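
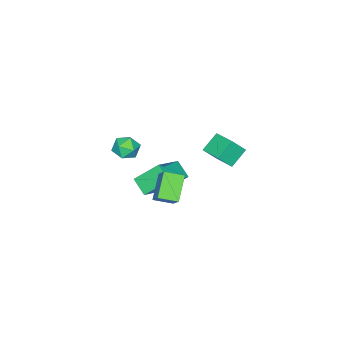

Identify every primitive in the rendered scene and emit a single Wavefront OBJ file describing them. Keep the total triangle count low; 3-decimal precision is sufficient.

v -0.521 1.267 -3.103
v -0.857 0.286 -2.423
v 1.399 1.325 -2.072
v 1.063 0.344 -1.392
v 0.237 0.076 -4.448
v -0.099 -0.905 -3.768
v 2.157 0.134 -3.417
v 1.821 -0.847 -2.737
v -4.175 1.628 -2.271
v -3.498 1.126 -1.294
v -3.619 3.094 -1.903
v -2.943 2.592 -0.926
v -3.077 1.428 -3.134
v -2.401 0.926 -2.157
v -2.522 2.894 -2.766
v -1.845 2.392 -1.789
v 1.407 -0.639 0.121
v 2.26 -0.479 0.289
v 1.74 -1.961 -0.309
v 2.593 -1.801 -0.141
v 2.016 -1.867 0.525
v 1.811 -1.05 0.791
v 2.189 -1.39 -0.811
v 1.984 -0.573 -0.545
v 2.743 -0.943 -0.287
v 2.636 -1.238 0.538
v 1.364 -1.202 -0.558
v 1.257 -1.497 0.267
v 3.322 2.025 0.254
v 4.026 2.902 1.392
v 2.679 2.94 -0.053
v 3.383 3.817 1.086
v 4.537 2.503 -0.866
v 5.241 3.38 0.273
v 3.894 3.418 -1.172
v 4.598 4.295 -0.034
f 2 4 1
f 5 2 1
f 1 4 3
f 3 5 1
f 2 8 4
f 6 2 5
f 6 8 2
f 4 8 3
f 7 5 3
f 3 8 7
f 7 6 5
f 8 6 7
f 10 12 9
f 13 10 9
f 9 12 11
f 11 13 9
f 10 16 12
f 14 10 13
f 14 16 10
f 12 16 11
f 15 13 11
f 11 16 15
f 15 14 13
f 16 14 15
f 17 28 22
f 17 22 18
f 17 18 24
f 17 24 27
f 17 27 28
f 18 22 26
f 22 28 21
f 28 27 19
f 27 24 23
f 24 18 25
f 20 26 21
f 20 21 19
f 20 19 23
f 20 23 25
f 20 25 26
f 21 26 22
f 19 21 28
f 23 19 27
f 25 23 24
f 26 25 18
f 30 32 29
f 33 30 29
f 29 32 31
f 31 33 29
f 30 36 32
f 34 30 33
f 34 36 30
f 32 36 31
f 35 33 31
f 31 36 35
f 35 34 33
f 36 34 35



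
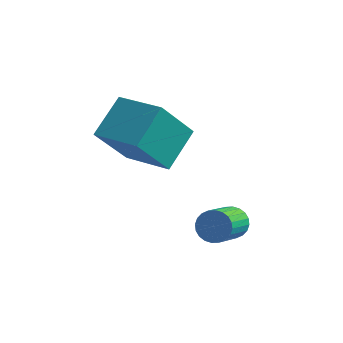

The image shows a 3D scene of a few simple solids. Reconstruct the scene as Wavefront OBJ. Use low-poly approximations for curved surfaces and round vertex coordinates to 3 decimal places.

v 2.978 2.782 -0.06
v 3.508 2.961 0.207
v 3.532 1.577 1.087
v 3.002 1.398 0.82
v 3.345 3.055 0.359
v 3.369 1.671 1.239
v 3.125 3.107 0.447
v 3.15 1.723 1.327
v 2.884 3.11 0.458
v 2.908 1.726 1.338
v 2.656 3.062 0.39
v 2.681 1.679 1.27
v 2.478 2.972 0.253
v 2.503 1.589 1.134
v 2.376 2.853 0.069
v 2.4 1.47 0.95
v 2.365 2.724 -0.134
v 2.39 1.34 0.746
v 2.448 2.603 -0.327
v 2.472 1.219 0.553
v 2.611 2.509 -0.479
v 2.635 1.125 0.401
v 2.83 2.457 -0.567
v 2.855 1.073 0.313
v 3.072 2.454 -0.578
v 3.096 1.07 0.302
v 3.299 2.501 -0.51
v 3.324 1.118 0.37
v 3.477 2.591 -0.374
v 3.502 1.208 0.507
v 3.58 2.71 -0.19
v 3.604 1.327 0.691
v 3.59 2.84 0.014
v 3.615 1.456 0.894
v -1.123 3.475 1.238
v -1.765 2.452 2.894
v -0.937 4.905 2.194
v -1.579 3.882 3.85
v 0.679 2.978 1.63
v 0.037 1.955 3.286
v 0.865 4.408 2.586
v 0.223 3.385 4.242
f 2 1 5
f 2 5 3
f 3 5 6
f 3 6 4
f 5 1 7
f 5 7 6
f 6 7 8
f 6 8 4
f 7 1 9
f 7 9 8
f 8 9 10
f 8 10 4
f 9 1 11
f 9 11 10
f 10 11 12
f 10 12 4
f 11 1 13
f 11 13 12
f 12 13 14
f 12 14 4
f 13 1 15
f 13 15 14
f 14 15 16
f 14 16 4
f 15 1 17
f 15 17 16
f 16 17 18
f 16 18 4
f 17 1 19
f 17 19 18
f 18 19 20
f 18 20 4
f 19 1 21
f 19 21 20
f 20 21 22
f 20 22 4
f 21 1 23
f 21 23 22
f 22 23 24
f 22 24 4
f 23 1 25
f 23 25 24
f 24 25 26
f 24 26 4
f 25 1 27
f 25 27 26
f 26 27 28
f 26 28 4
f 27 1 29
f 27 29 28
f 28 29 30
f 28 30 4
f 29 1 31
f 29 31 30
f 30 31 32
f 30 32 4
f 31 1 33
f 31 33 32
f 32 33 34
f 32 34 4
f 33 1 2
f 33 2 34
f 34 2 3
f 34 3 4
f 36 38 35
f 39 36 35
f 35 38 37
f 37 39 35
f 36 42 38
f 40 36 39
f 40 42 36
f 38 42 37
f 41 39 37
f 37 42 41
f 41 40 39
f 42 40 41



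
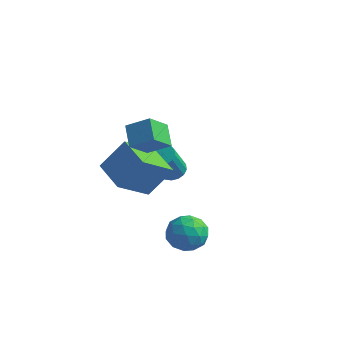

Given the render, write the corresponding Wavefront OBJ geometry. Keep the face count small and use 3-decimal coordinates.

v -0.392 -0.079 -2.757
v 0.278 -0.461 -3.44
v -0.518 -1.579 -2.04
v 0.152 -1.961 -2.723
v 0.471 -1.292 -2.007
v 0.549 -0.365 -2.45
v -0.789 -1.675 -3.03
v -0.711 -0.748 -3.473
v 0.033 -1.448 -3.608
v 0.812 -1.211 -2.976
v -1.052 -0.829 -2.504
v -0.273 -0.592 -1.872
v -0.046 -0.138 -3.161
v -0.194 -1.902 -2.319
v -0.007 -1.508 -1.898
v 0.387 -1.733 -2.299
v 0.113 -0.082 -2.579
v 0.507 -0.306 -2.981
v 0.62 -0.795 -2.139
v -0.747 -1.734 -2.499
v -0.353 -1.958 -2.901
v -0.627 -0.307 -3.181
v -0.233 -0.532 -3.582
v -0.86 -1.245 -3.341
v 0.204 -0.943 -3.662
v 0.13 -1.825 -3.24
v -0.423 -1.656 -3.421
v -0.377 -1.111 -3.681
v 0.662 -0.804 -3.29
v 0.588 -1.685 -2.869
v 0.775 -1.292 -2.448
v 0.821 -0.747 -2.708
v 0.518 -1.384 -3.389
v -0.828 -0.355 -2.611
v -0.902 -1.236 -2.19
v -1.061 -1.293 -2.772
v -1.015 -0.748 -3.032
v -0.37 -0.215 -2.24
v -0.444 -1.097 -1.818
v 0.137 -0.929 -1.799
v 0.183 -0.384 -2.059
v -0.758 -0.656 -2.091
v -3.157 -0.203 2.277
v -3.242 -1.354 3.187
v -2.132 0.214 2.9
v -2.217 -0.937 3.81
v -2.423 -0.863 1.51
v -2.508 -2.014 2.42
v -1.398 -0.446 2.133
v -1.483 -1.597 3.043
v -4.037 -0.043 -0.855
v -4.463 -1.691 0.323
v -3.277 0.798 0.594
v -3.702 -0.85 1.773
v -2.458 -0.75 -1.273
v -2.883 -2.398 -0.094
v -1.697 0.091 0.177
v -2.123 -1.557 1.355
v -3.987 3.001 -2.054
v -3.287 2.986 -2.171
v -3.033 1.763 -0.482
v -3.733 1.779 -0.366
v -3.33 3.256 -1.969
v -3.076 2.033 -0.281
v -3.523 3.467 -1.786
v -3.269 2.245 -0.098
v -3.823 3.572 -1.665
v -3.569 2.35 0.023
v -4.16 3.546 -1.633
v -3.906 2.324 0.055
v -4.458 3.396 -1.698
v -4.204 2.173 -0.009
v -4.648 3.154 -1.844
v -4.393 1.932 -0.155
v -4.686 2.878 -2.038
v -4.432 1.656 -0.35
v -4.564 2.63 -2.236
v -4.31 1.408 -0.548
v -4.311 2.467 -2.392
v -4.056 1.245 -0.704
v -3.982 2.427 -2.471
v -3.728 1.204 -0.783
v -3.655 2.518 -2.454
v -3.401 1.295 -0.766
v -3.404 2.72 -2.346
v -3.15 1.497 -0.658
f 1 38 17
f 38 12 41
f 17 41 6
f 38 41 17
f 1 17 13
f 17 6 18
f 13 18 2
f 17 18 13
f 1 13 22
f 13 2 23
f 22 23 8
f 13 23 22
f 1 22 34
f 22 8 37
f 34 37 11
f 22 37 34
f 1 34 38
f 34 11 42
f 38 42 12
f 34 42 38
f 2 18 29
f 18 6 32
f 29 32 10
f 18 32 29
f 6 41 19
f 41 12 40
f 19 40 5
f 41 40 19
f 12 42 39
f 42 11 35
f 39 35 3
f 42 35 39
f 11 37 36
f 37 8 24
f 36 24 7
f 37 24 36
f 8 23 28
f 23 2 25
f 28 25 9
f 23 25 28
f 4 30 16
f 30 10 31
f 16 31 5
f 30 31 16
f 4 16 14
f 16 5 15
f 14 15 3
f 16 15 14
f 4 14 21
f 14 3 20
f 21 20 7
f 14 20 21
f 4 21 26
f 21 7 27
f 26 27 9
f 21 27 26
f 4 26 30
f 26 9 33
f 30 33 10
f 26 33 30
f 5 31 19
f 31 10 32
f 19 32 6
f 31 32 19
f 3 15 39
f 15 5 40
f 39 40 12
f 15 40 39
f 7 20 36
f 20 3 35
f 36 35 11
f 20 35 36
f 9 27 28
f 27 7 24
f 28 24 8
f 27 24 28
f 10 33 29
f 33 9 25
f 29 25 2
f 33 25 29
f 44 46 43
f 47 44 43
f 43 46 45
f 45 47 43
f 44 50 46
f 48 44 47
f 48 50 44
f 46 50 45
f 49 47 45
f 45 50 49
f 49 48 47
f 50 48 49
f 52 54 51
f 55 52 51
f 51 54 53
f 53 55 51
f 52 58 54
f 56 52 55
f 56 58 52
f 54 58 53
f 57 55 53
f 53 58 57
f 57 56 55
f 58 56 57
f 60 59 63
f 60 63 61
f 61 63 64
f 61 64 62
f 63 59 65
f 63 65 64
f 64 65 66
f 64 66 62
f 65 59 67
f 65 67 66
f 66 67 68
f 66 68 62
f 67 59 69
f 67 69 68
f 68 69 70
f 68 70 62
f 69 59 71
f 69 71 70
f 70 71 72
f 70 72 62
f 71 59 73
f 71 73 72
f 72 73 74
f 72 74 62
f 73 59 75
f 73 75 74
f 74 75 76
f 74 76 62
f 75 59 77
f 75 77 76
f 76 77 78
f 76 78 62
f 77 59 79
f 77 79 78
f 78 79 80
f 78 80 62
f 79 59 81
f 79 81 80
f 80 81 82
f 80 82 62
f 81 59 83
f 81 83 82
f 82 83 84
f 82 84 62
f 83 59 85
f 83 85 84
f 84 85 86
f 84 86 62
f 85 59 60
f 85 60 86
f 86 60 61
f 86 61 62



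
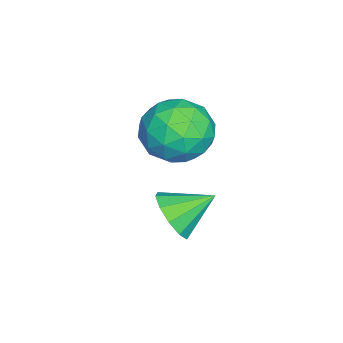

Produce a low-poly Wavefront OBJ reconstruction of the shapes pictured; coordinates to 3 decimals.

v -0.101 -0.233 3.763
v 0.669 -0.328 4.578
v 0.911 -1.292 2.682
v 1.681 -1.387 3.497
v 0.674 -1.874 3.616
v 0.049 -1.219 4.284
v 1.531 -0.401 2.976
v 0.906 0.254 3.644
v 1.678 -0.431 4.091
v 1.149 -1.342 4.487
v 0.431 -0.278 2.773
v -0.098 -1.189 3.169
v 0.195 -0.188 4.265
v 1.385 -1.432 2.995
v 0.793 -1.719 3.065
v 1.246 -1.774 3.543
v -0.17 -0.712 4.093
v 0.283 -0.767 4.572
v 0.286 -1.676 4.006
v 1.297 -0.853 2.688
v 1.75 -0.908 3.167
v 0.334 0.154 3.717
v 0.787 0.099 4.195
v 1.294 0.056 3.254
v 1.241 -0.304 4.458
v 1.836 -0.926 3.822
v 1.748 -0.347 3.516
v 1.38 0.038 3.909
v 0.93 -0.839 4.69
v 1.525 -1.461 4.055
v 0.933 -1.748 4.125
v 0.565 -1.363 4.518
v 1.523 -0.9 4.404
v 0.055 -0.159 3.205
v 0.65 -0.781 2.57
v 1.015 -0.257 2.742
v 0.647 0.128 3.135
v -0.256 -0.694 3.438
v 0.339 -1.316 2.802
v 0.2 -1.658 3.351
v -0.168 -1.273 3.744
v 0.057 -0.72 2.856
v 1.836 -0.695 0.889
v 2.299 -0.931 1.586
v 1.364 0.395 1.571
v 2.606 -0.609 1.284
v 2.619 -0.32 0.831
v 2.332 -0.174 0.4
v 1.856 -0.227 0.156
v 1.372 -0.459 0.191
v 1.065 -0.781 0.494
v 1.053 -1.07 0.947
v 1.339 -1.216 1.378
v 1.815 -1.163 1.622
f 1 38 17
f 38 12 41
f 17 41 6
f 38 41 17
f 1 17 13
f 17 6 18
f 13 18 2
f 17 18 13
f 1 13 22
f 13 2 23
f 22 23 8
f 13 23 22
f 1 22 34
f 22 8 37
f 34 37 11
f 22 37 34
f 1 34 38
f 34 11 42
f 38 42 12
f 34 42 38
f 2 18 29
f 18 6 32
f 29 32 10
f 18 32 29
f 6 41 19
f 41 12 40
f 19 40 5
f 41 40 19
f 12 42 39
f 42 11 35
f 39 35 3
f 42 35 39
f 11 37 36
f 37 8 24
f 36 24 7
f 37 24 36
f 8 23 28
f 23 2 25
f 28 25 9
f 23 25 28
f 4 30 16
f 30 10 31
f 16 31 5
f 30 31 16
f 4 16 14
f 16 5 15
f 14 15 3
f 16 15 14
f 4 14 21
f 14 3 20
f 21 20 7
f 14 20 21
f 4 21 26
f 21 7 27
f 26 27 9
f 21 27 26
f 4 26 30
f 26 9 33
f 30 33 10
f 26 33 30
f 5 31 19
f 31 10 32
f 19 32 6
f 31 32 19
f 3 15 39
f 15 5 40
f 39 40 12
f 15 40 39
f 7 20 36
f 20 3 35
f 36 35 11
f 20 35 36
f 9 27 28
f 27 7 24
f 28 24 8
f 27 24 28
f 10 33 29
f 33 9 25
f 29 25 2
f 33 25 29
f 44 43 46
f 44 46 45
f 46 43 47
f 46 47 45
f 47 43 48
f 47 48 45
f 48 43 49
f 48 49 45
f 49 43 50
f 49 50 45
f 50 43 51
f 50 51 45
f 51 43 52
f 51 52 45
f 52 43 53
f 52 53 45
f 53 43 54
f 53 54 45
f 54 43 44
f 54 44 45



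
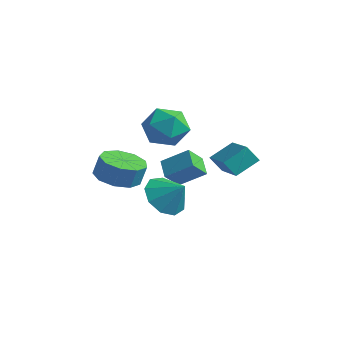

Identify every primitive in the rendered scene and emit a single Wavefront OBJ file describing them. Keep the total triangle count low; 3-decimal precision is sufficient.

v -2.839 3.962 -0.909
v -2.022 3.593 -1.571
v -3.918 2.647 -1.509
v -3.101 2.278 -2.171
v -3.012 2.173 -1.065
v -2.345 2.986 -0.694
v -3.595 3.254 -2.386
v -2.928 4.067 -2.015
v -2.489 3.155 -2.484
v -2.129 2.488 -1.667
v -3.811 3.752 -1.413
v -3.451 3.085 -0.596
v -3.368 0.577 -3.65
v -2.471 1.007 -3.919
v -2.276 1.213 -2.939
v -3.172 0.783 -2.67
v -2.981 1.493 -3.919
v -2.786 1.699 -2.939
v -3.672 1.551 -3.793
v -3.477 1.756 -2.814
v -4.22 1.153 -3.601
v -4.025 1.358 -2.621
v -4.37 0.486 -3.431
v -4.175 0.691 -2.451
v -4.05 -0.139 -3.364
v -3.855 0.067 -2.384
v -3.412 -0.428 -3.43
v -3.216 -0.223 -2.451
v -2.752 -0.247 -3.6
v -2.557 -0.042 -2.62
v -2.381 0.32 -3.793
v -2.185 0.525 -2.813
v -0.002 2.459 -2.048
v 0.36 3.451 -1.437
v 0.451 2.715 -2.733
v 0.813 3.707 -2.122
v 1.567 1.473 -1.378
v 1.929 2.465 -0.767
v 2.02 1.729 -2.063
v 2.382 2.721 -1.452
v -0.243 0.079 -3.383
v 0.472 -0.158 -4.101
v 0.663 0.241 -2.537
v 0.348 0.542 -4.103
v -0.053 1.026 -3.768
v -0.542 1.066 -3.253
v -0.891 0.644 -2.799
v -0.937 -0.042 -2.618
v -0.658 -0.672 -2.795
v -0.184 -0.951 -3.248
v 0.262 -0.748 -3.763
v -2.027 2.876 -4.563
v -2.111 2.098 -3.776
v -2.735 3.404 -4.116
v -2.819 2.626 -3.329
v -1.061 3.534 -3.811
v -1.145 2.756 -3.024
v -1.769 4.062 -3.364
v -1.853 3.284 -2.577
f 1 12 6
f 1 6 2
f 1 2 8
f 1 8 11
f 1 11 12
f 2 6 10
f 6 12 5
f 12 11 3
f 11 8 7
f 8 2 9
f 4 10 5
f 4 5 3
f 4 3 7
f 4 7 9
f 4 9 10
f 5 10 6
f 3 5 12
f 7 3 11
f 9 7 8
f 10 9 2
f 14 13 17
f 14 17 15
f 15 17 18
f 15 18 16
f 17 13 19
f 17 19 18
f 18 19 20
f 18 20 16
f 19 13 21
f 19 21 20
f 20 21 22
f 20 22 16
f 21 13 23
f 21 23 22
f 22 23 24
f 22 24 16
f 23 13 25
f 23 25 24
f 24 25 26
f 24 26 16
f 25 13 27
f 25 27 26
f 26 27 28
f 26 28 16
f 27 13 29
f 27 29 28
f 28 29 30
f 28 30 16
f 29 13 31
f 29 31 30
f 30 31 32
f 30 32 16
f 31 13 14
f 31 14 32
f 32 14 15
f 32 15 16
f 34 36 33
f 37 34 33
f 33 36 35
f 35 37 33
f 34 40 36
f 38 34 37
f 38 40 34
f 36 40 35
f 39 37 35
f 35 40 39
f 39 38 37
f 40 38 39
f 42 41 44
f 42 44 43
f 44 41 45
f 44 45 43
f 45 41 46
f 45 46 43
f 46 41 47
f 46 47 43
f 47 41 48
f 47 48 43
f 48 41 49
f 48 49 43
f 49 41 50
f 49 50 43
f 50 41 51
f 50 51 43
f 51 41 42
f 51 42 43
f 53 55 52
f 56 53 52
f 52 55 54
f 54 56 52
f 53 59 55
f 57 53 56
f 57 59 53
f 55 59 54
f 58 56 54
f 54 59 58
f 58 57 56
f 59 57 58



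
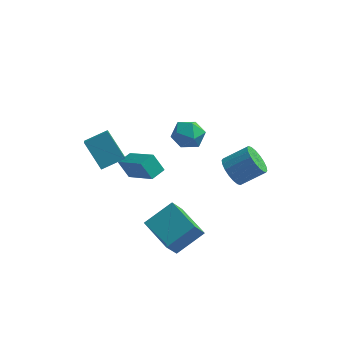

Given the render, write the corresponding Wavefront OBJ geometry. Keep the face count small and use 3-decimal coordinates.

v -1.045 1.346 2.539
v -0.191 1.204 2.361
v -1.069 0.176 3.359
v -0.215 0.034 3.181
v -0.453 0.722 3.681
v -0.439 1.445 3.174
v -0.821 -0.065 2.546
v -0.807 0.658 2.039
v -0.053 0.332 2.365
v 0.174 0.818 3.066
v -1.434 0.562 2.654
v -1.207 1.048 3.355
v 1.151 2.467 -1.249
v 1.573 2.692 -1.964
v 2.731 3.118 -1.146
v 2.309 2.893 -0.431
v 1.388 3.013 -1.869
v 2.546 3.44 -1.051
v 1.156 3.226 -1.652
v 2.314 3.653 -0.834
v 0.923 3.289 -1.355
v 2.081 3.716 -0.537
v 0.735 3.189 -1.037
v 1.893 3.615 -0.219
v 0.63 2.946 -0.761
v 1.787 3.372 0.057
v 0.628 2.608 -0.581
v 1.785 3.034 0.236
v 0.729 2.242 -0.534
v 1.887 2.668 0.284
v 0.914 1.92 -0.629
v 2.072 2.347 0.189
v 1.146 1.707 -0.846
v 2.304 2.134 -0.028
v 1.379 1.644 -1.143
v 2.537 2.071 -0.325
v 1.567 1.745 -1.461
v 2.725 2.171 -0.643
v 1.673 1.988 -1.737
v 2.83 2.414 -0.919
v 1.675 2.326 -1.916
v 2.832 2.752 -1.099
v -5.011 -1.562 3.549
v -4.77 -2.47 4.262
v -4.053 -0.965 3.984
v -3.811 -1.874 4.697
v -4.069 -2.226 2.383
v -3.827 -3.135 3.096
v -3.11 -1.63 2.818
v -2.869 -2.538 3.531
v -3.63 1.212 -1.431
v -4.202 1.386 -0.544
v -3.196 1.917 -1.29
v -3.768 2.091 -0.403
v -2.232 0.129 -0.317
v -2.804 0.303 0.57
v -1.798 0.834 -0.176
v -2.37 1.008 0.711
v -0.472 -2.628 -3.066
v -0.787 -3.424 -1.847
v -1.786 -1.445 -2.633
v -2.101 -2.242 -1.414
v 0.661 -1.698 -2.166
v 0.346 -2.495 -0.947
v -0.653 -0.516 -1.733
v -0.968 -1.312 -0.514
f 1 12 6
f 1 6 2
f 1 2 8
f 1 8 11
f 1 11 12
f 2 6 10
f 6 12 5
f 12 11 3
f 11 8 7
f 8 2 9
f 4 10 5
f 4 5 3
f 4 3 7
f 4 7 9
f 4 9 10
f 5 10 6
f 3 5 12
f 7 3 11
f 9 7 8
f 10 9 2
f 14 13 17
f 14 17 15
f 15 17 18
f 15 18 16
f 17 13 19
f 17 19 18
f 18 19 20
f 18 20 16
f 19 13 21
f 19 21 20
f 20 21 22
f 20 22 16
f 21 13 23
f 21 23 22
f 22 23 24
f 22 24 16
f 23 13 25
f 23 25 24
f 24 25 26
f 24 26 16
f 25 13 27
f 25 27 26
f 26 27 28
f 26 28 16
f 27 13 29
f 27 29 28
f 28 29 30
f 28 30 16
f 29 13 31
f 29 31 30
f 30 31 32
f 30 32 16
f 31 13 33
f 31 33 32
f 32 33 34
f 32 34 16
f 33 13 35
f 33 35 34
f 34 35 36
f 34 36 16
f 35 13 37
f 35 37 36
f 36 37 38
f 36 38 16
f 37 13 39
f 37 39 38
f 38 39 40
f 38 40 16
f 39 13 41
f 39 41 40
f 40 41 42
f 40 42 16
f 41 13 14
f 41 14 42
f 42 14 15
f 42 15 16
f 44 46 43
f 47 44 43
f 43 46 45
f 45 47 43
f 44 50 46
f 48 44 47
f 48 50 44
f 46 50 45
f 49 47 45
f 45 50 49
f 49 48 47
f 50 48 49
f 52 54 51
f 55 52 51
f 51 54 53
f 53 55 51
f 52 58 54
f 56 52 55
f 56 58 52
f 54 58 53
f 57 55 53
f 53 58 57
f 57 56 55
f 58 56 57
f 60 62 59
f 63 60 59
f 59 62 61
f 61 63 59
f 60 66 62
f 64 60 63
f 64 66 60
f 62 66 61
f 65 63 61
f 61 66 65
f 65 64 63
f 66 64 65



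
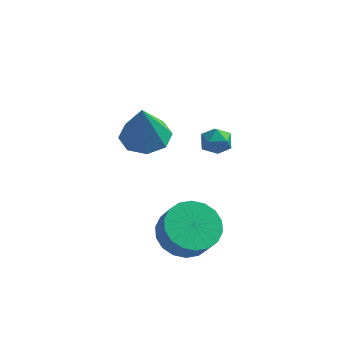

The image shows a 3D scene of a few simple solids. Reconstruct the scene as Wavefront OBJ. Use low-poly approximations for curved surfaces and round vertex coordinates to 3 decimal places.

v 2.165 3.079 0.223
v 2.507 3.619 0.176
v 2.913 2.561 -0.276
v 3.255 3.101 -0.323
v 3.17 2.824 0.249
v 2.708 3.144 0.558
v 2.712 3.036 -0.658
v 2.25 3.356 -0.349
v 2.846 3.592 -0.368
v 3.129 3.461 0.192
v 2.291 2.719 -0.292
v 2.574 2.588 0.268
v 0.687 1.23 1.231
v 1.563 1.535 1.296
v 0.733 0.73 2.969
v 1.087 2.04 1.454
v 0.376 2.07 1.481
v -0.152 1.609 1.362
v -0.189 0.925 1.166
v 0.288 0.421 1.008
v 0.998 0.39 0.981
v 1.527 0.852 1.1
v 2.56 -0.48 -2.17
v 3.22 -1.026 -2.76
v 3.66 -1.446 -1.88
v 3 -0.9 -1.29
v 3.451 -0.631 -2.686
v 3.89 -1.051 -1.806
v 3.504 -0.206 -2.511
v 3.944 -0.626 -1.63
v 3.371 0.164 -2.267
v 3.81 -0.256 -1.387
v 3.077 0.407 -2.005
v 3.517 -0.013 -1.124
v 2.681 0.474 -1.775
v 3.12 0.054 -0.895
v 2.261 0.353 -1.624
v 2.7 -0.068 -0.743
v 1.9 0.066 -1.58
v 2.34 -0.354 -0.7
v 1.67 -0.329 -1.654
v 2.109 -0.749 -0.774
v 1.616 -0.754 -1.83
v 2.056 -1.174 -0.949
v 1.75 -1.124 -2.073
v 2.189 -1.544 -1.193
v 2.043 -1.367 -2.336
v 2.483 -1.787 -1.455
v 2.44 -1.434 -2.565
v 2.879 -1.854 -1.685
v 2.86 -1.312 -2.717
v 3.299 -1.733 -1.836
f 1 12 6
f 1 6 2
f 1 2 8
f 1 8 11
f 1 11 12
f 2 6 10
f 6 12 5
f 12 11 3
f 11 8 7
f 8 2 9
f 4 10 5
f 4 5 3
f 4 3 7
f 4 7 9
f 4 9 10
f 5 10 6
f 3 5 12
f 7 3 11
f 9 7 8
f 10 9 2
f 14 13 16
f 14 16 15
f 16 13 17
f 16 17 15
f 17 13 18
f 17 18 15
f 18 13 19
f 18 19 15
f 19 13 20
f 19 20 15
f 20 13 21
f 20 21 15
f 21 13 22
f 21 22 15
f 22 13 14
f 22 14 15
f 24 23 27
f 24 27 25
f 25 27 28
f 25 28 26
f 27 23 29
f 27 29 28
f 28 29 30
f 28 30 26
f 29 23 31
f 29 31 30
f 30 31 32
f 30 32 26
f 31 23 33
f 31 33 32
f 32 33 34
f 32 34 26
f 33 23 35
f 33 35 34
f 34 35 36
f 34 36 26
f 35 23 37
f 35 37 36
f 36 37 38
f 36 38 26
f 37 23 39
f 37 39 38
f 38 39 40
f 38 40 26
f 39 23 41
f 39 41 40
f 40 41 42
f 40 42 26
f 41 23 43
f 41 43 42
f 42 43 44
f 42 44 26
f 43 23 45
f 43 45 44
f 44 45 46
f 44 46 26
f 45 23 47
f 45 47 46
f 46 47 48
f 46 48 26
f 47 23 49
f 47 49 48
f 48 49 50
f 48 50 26
f 49 23 51
f 49 51 50
f 50 51 52
f 50 52 26
f 51 23 24
f 51 24 52
f 52 24 25
f 52 25 26



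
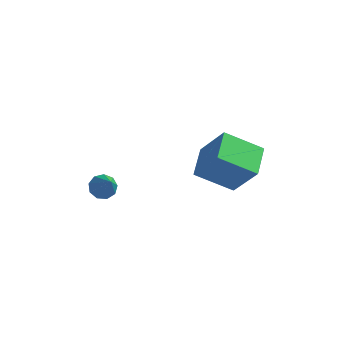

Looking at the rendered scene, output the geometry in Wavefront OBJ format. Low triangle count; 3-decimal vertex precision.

v -2.791 2.316 -1.707
v -2.281 2.286 -1.983
v -2.129 1.464 -0.393
v -2.298 2.615 -1.761
v -2.545 2.804 -1.515
v -2.907 2.764 -1.358
v -3.215 2.514 -1.365
v -3.325 2.171 -1.532
v -3.185 1.896 -1.78
v -2.861 1.817 -1.995
v -2.504 1.971 -2.075
v 0.617 3.215 -0.727
v 1.637 2.959 0.88
v 0.47 4.572 -0.418
v 1.49 4.317 1.189
v 2.13 3.583 -1.629
v 3.15 3.328 -0.022
v 1.983 4.941 -1.32
v 3.003 4.685 0.287
f 2 1 4
f 2 4 3
f 4 1 5
f 4 5 3
f 5 1 6
f 5 6 3
f 6 1 7
f 6 7 3
f 7 1 8
f 7 8 3
f 8 1 9
f 8 9 3
f 9 1 10
f 9 10 3
f 10 1 11
f 10 11 3
f 11 1 2
f 11 2 3
f 13 15 12
f 16 13 12
f 12 15 14
f 14 16 12
f 13 19 15
f 17 13 16
f 17 19 13
f 15 19 14
f 18 16 14
f 14 19 18
f 18 17 16
f 19 17 18



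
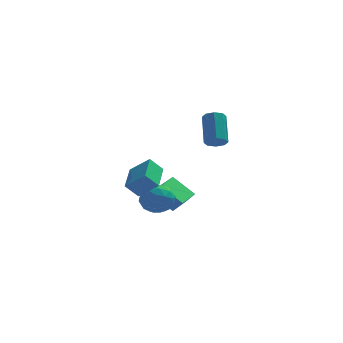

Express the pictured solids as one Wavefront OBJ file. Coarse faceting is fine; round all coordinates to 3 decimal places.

v -2.938 -0.14 -2.925
v -2.227 -0.388 -2.237
v -3.893 -1.372 -2.383
v -3.182 -1.62 -1.695
v -3.705 -0.75 -1.597
v -3.115 0.012 -1.932
v -3.005 -1.772 -2.688
v -2.415 -1.01 -3.023
v -2.269 -1.397 -2.09
v -2.702 -0.765 -1.416
v -3.418 -0.995 -3.204
v -3.851 -0.363 -2.53
v -2.499 -0.156 -2.628
v -3.621 -1.604 -1.992
v -3.929 -1.093 -1.934
v -3.511 -1.238 -1.53
v -3.02 0.079 -2.449
v -2.603 -0.067 -2.045
v -3.471 -0.279 -1.669
v -3.517 -1.693 -2.575
v -3.1 -1.839 -2.171
v -2.609 -0.522 -3.09
v -2.191 -0.667 -2.686
v -2.649 -1.481 -2.951
v -2.106 -0.894 -2.138
v -2.667 -1.619 -1.819
v -2.563 -1.708 -2.403
v -2.216 -1.26 -2.6
v -2.36 -0.523 -1.741
v -2.921 -1.247 -1.423
v -3.228 -0.736 -1.366
v -2.881 -0.288 -1.562
v -2.384 -1.116 -1.655
v -3.199 -0.513 -3.197
v -3.76 -1.237 -2.879
v -3.239 -1.472 -3.058
v -2.892 -1.024 -3.254
v -3.453 -0.141 -2.801
v -4.014 -0.866 -2.482
v -3.904 -0.5 -2.02
v -3.557 -0.052 -2.217
v -3.736 -0.644 -2.965
v -3.405 1.813 -3.092
v -2.897 1.648 -2.444
v -2.682 3.631 -3.198
v -2.173 3.467 -2.55
v -2.207 1.273 -4.17
v -1.698 1.109 -3.522
v -1.483 3.092 -4.276
v -0.975 2.927 -3.628
v -0.074 -2.51 2.368
v 0.369 -2.204 2.061
v 0.317 -0.823 3.366
v -0.126 -1.13 3.672
v -0.067 -2.084 1.917
v -0.119 -0.704 3.222
v -0.507 -2.214 2.037
v -0.559 -0.834 3.342
v -0.694 -2.518 2.351
v -0.746 -1.137 3.655
v -0.517 -2.817 2.674
v -0.569 -1.436 3.979
v -0.081 -2.936 2.818
v -0.133 -1.556 4.123
v 0.359 -2.806 2.698
v 0.307 -1.426 4.003
v 0.546 -2.503 2.385
v 0.494 -1.122 3.689
v -4.682 -4.719 0.241
v -3.675 -5.073 1.115
v -4.442 -2.977 0.669
v -3.435 -3.33 1.543
v -4.005 -4.63 -0.503
v -2.998 -4.983 0.371
v -3.765 -2.887 -0.075
v -2.758 -3.241 0.799
f 1 38 17
f 38 12 41
f 17 41 6
f 38 41 17
f 1 17 13
f 17 6 18
f 13 18 2
f 17 18 13
f 1 13 22
f 13 2 23
f 22 23 8
f 13 23 22
f 1 22 34
f 22 8 37
f 34 37 11
f 22 37 34
f 1 34 38
f 34 11 42
f 38 42 12
f 34 42 38
f 2 18 29
f 18 6 32
f 29 32 10
f 18 32 29
f 6 41 19
f 41 12 40
f 19 40 5
f 41 40 19
f 12 42 39
f 42 11 35
f 39 35 3
f 42 35 39
f 11 37 36
f 37 8 24
f 36 24 7
f 37 24 36
f 8 23 28
f 23 2 25
f 28 25 9
f 23 25 28
f 4 30 16
f 30 10 31
f 16 31 5
f 30 31 16
f 4 16 14
f 16 5 15
f 14 15 3
f 16 15 14
f 4 14 21
f 14 3 20
f 21 20 7
f 14 20 21
f 4 21 26
f 21 7 27
f 26 27 9
f 21 27 26
f 4 26 30
f 26 9 33
f 30 33 10
f 26 33 30
f 5 31 19
f 31 10 32
f 19 32 6
f 31 32 19
f 3 15 39
f 15 5 40
f 39 40 12
f 15 40 39
f 7 20 36
f 20 3 35
f 36 35 11
f 20 35 36
f 9 27 28
f 27 7 24
f 28 24 8
f 27 24 28
f 10 33 29
f 33 9 25
f 29 25 2
f 33 25 29
f 44 46 43
f 47 44 43
f 43 46 45
f 45 47 43
f 44 50 46
f 48 44 47
f 48 50 44
f 46 50 45
f 49 47 45
f 45 50 49
f 49 48 47
f 50 48 49
f 52 51 55
f 52 55 53
f 53 55 56
f 53 56 54
f 55 51 57
f 55 57 56
f 56 57 58
f 56 58 54
f 57 51 59
f 57 59 58
f 58 59 60
f 58 60 54
f 59 51 61
f 59 61 60
f 60 61 62
f 60 62 54
f 61 51 63
f 61 63 62
f 62 63 64
f 62 64 54
f 63 51 65
f 63 65 64
f 64 65 66
f 64 66 54
f 65 51 67
f 65 67 66
f 66 67 68
f 66 68 54
f 67 51 52
f 67 52 68
f 68 52 53
f 68 53 54
f 70 72 69
f 73 70 69
f 69 72 71
f 71 73 69
f 70 76 72
f 74 70 73
f 74 76 70
f 72 76 71
f 75 73 71
f 71 76 75
f 75 74 73
f 76 74 75



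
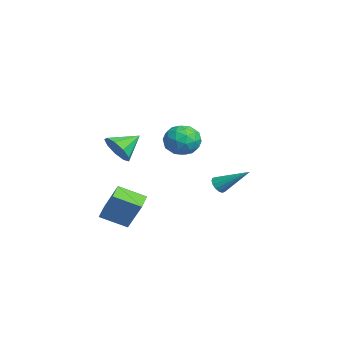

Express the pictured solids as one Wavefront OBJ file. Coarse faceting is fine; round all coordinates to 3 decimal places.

v 1.248 1.158 0.002
v 2.136 1.237 0.635
v 1.244 -0.597 0.225
v 2.132 -0.518 0.858
v 1.173 -0.131 1.212
v 1.175 0.954 1.074
v 2.205 -0.314 -0.214
v 2.207 0.771 -0.352
v 2.728 0.327 0.501
v 2.09 0.44 1.382
v 1.29 0.2 -0.522
v 0.652 0.313 0.359
v 1.692 1.352 0.299
v 1.688 -0.712 0.561
v 1.124 -0.484 0.769
v 1.646 -0.438 1.141
v 1.128 1.185 0.557
v 1.65 1.232 0.929
v 1.084 0.428 1.268
v 1.73 -0.592 -0.069
v 2.252 -0.545 0.303
v 1.734 1.078 -0.281
v 2.256 1.124 0.091
v 2.296 0.212 -0.408
v 2.562 0.863 0.592
v 2.56 -0.169 0.723
v 2.602 -0.049 0.093
v 2.604 0.589 0.012
v 2.187 0.929 1.11
v 2.185 -0.102 1.241
v 1.621 0.126 1.449
v 1.623 0.763 1.368
v 2.535 0.395 1.032
v 1.195 0.742 -0.381
v 1.193 -0.289 -0.25
v 1.757 -0.123 -0.508
v 1.759 0.514 -0.589
v 0.82 0.809 0.137
v 0.818 -0.223 0.268
v 0.776 0.051 0.848
v 0.778 0.689 0.767
v 0.845 0.245 -0.172
v -0.518 -2.836 -0.813
v 0.331 -2.322 -1.125
v -1.022 -1.524 -0.027
v -0.192 -2.239 -1.6
v -0.868 -2.435 -1.706
v -1.379 -2.819 -1.395
v -1.488 -3.21 -0.811
v -1.143 -3.426 -0.228
v -0.505 -3.366 0.082
v 0.127 -3.058 -0.027
v 0.457 -2.646 -0.504
v -1.959 3.02 -4.346
v -1.564 2.612 -4.123
v -1.041 4.58 -3.114
v -1.423 2.73 -4.379
v -1.425 2.927 -4.626
v -1.571 3.148 -4.798
v -1.82 3.335 -4.849
v -2.107 3.437 -4.765
v -2.354 3.428 -4.569
v -2.495 3.309 -4.313
v -2.493 3.112 -4.065
v -2.347 2.891 -3.893
v -2.098 2.704 -3.843
v -1.811 2.602 -3.927
v 3.268 -4.347 -4.237
v 2.272 -3.925 -3.91
v 3.655 -2.891 -4.935
v 2.659 -2.47 -4.609
v 4.101 -3.73 -2.491
v 3.105 -3.309 -2.165
v 4.488 -2.275 -3.19
v 3.492 -1.853 -2.863
f 1 38 17
f 38 12 41
f 17 41 6
f 38 41 17
f 1 17 13
f 17 6 18
f 13 18 2
f 17 18 13
f 1 13 22
f 13 2 23
f 22 23 8
f 13 23 22
f 1 22 34
f 22 8 37
f 34 37 11
f 22 37 34
f 1 34 38
f 34 11 42
f 38 42 12
f 34 42 38
f 2 18 29
f 18 6 32
f 29 32 10
f 18 32 29
f 6 41 19
f 41 12 40
f 19 40 5
f 41 40 19
f 12 42 39
f 42 11 35
f 39 35 3
f 42 35 39
f 11 37 36
f 37 8 24
f 36 24 7
f 37 24 36
f 8 23 28
f 23 2 25
f 28 25 9
f 23 25 28
f 4 30 16
f 30 10 31
f 16 31 5
f 30 31 16
f 4 16 14
f 16 5 15
f 14 15 3
f 16 15 14
f 4 14 21
f 14 3 20
f 21 20 7
f 14 20 21
f 4 21 26
f 21 7 27
f 26 27 9
f 21 27 26
f 4 26 30
f 26 9 33
f 30 33 10
f 26 33 30
f 5 31 19
f 31 10 32
f 19 32 6
f 31 32 19
f 3 15 39
f 15 5 40
f 39 40 12
f 15 40 39
f 7 20 36
f 20 3 35
f 36 35 11
f 20 35 36
f 9 27 28
f 27 7 24
f 28 24 8
f 27 24 28
f 10 33 29
f 33 9 25
f 29 25 2
f 33 25 29
f 44 43 46
f 44 46 45
f 46 43 47
f 46 47 45
f 47 43 48
f 47 48 45
f 48 43 49
f 48 49 45
f 49 43 50
f 49 50 45
f 50 43 51
f 50 51 45
f 51 43 52
f 51 52 45
f 52 43 53
f 52 53 45
f 53 43 44
f 53 44 45
f 55 54 57
f 55 57 56
f 57 54 58
f 57 58 56
f 58 54 59
f 58 59 56
f 59 54 60
f 59 60 56
f 60 54 61
f 60 61 56
f 61 54 62
f 61 62 56
f 62 54 63
f 62 63 56
f 63 54 64
f 63 64 56
f 64 54 65
f 64 65 56
f 65 54 66
f 65 66 56
f 66 54 67
f 66 67 56
f 67 54 55
f 67 55 56
f 69 71 68
f 72 69 68
f 68 71 70
f 70 72 68
f 69 75 71
f 73 69 72
f 73 75 69
f 71 75 70
f 74 72 70
f 70 75 74
f 74 73 72
f 75 73 74



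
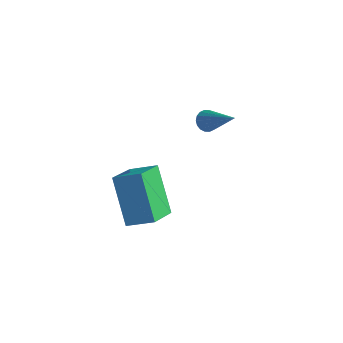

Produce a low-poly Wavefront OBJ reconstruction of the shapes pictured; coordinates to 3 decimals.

v 2.544 -3.058 -0.354
v 1.338 -2.45 1.357
v 2.181 -1.717 -1.086
v 0.975 -1.109 0.625
v 3.505 -2.531 0.135
v 2.299 -1.923 1.846
v 3.142 -1.19 -0.597
v 1.936 -0.582 1.114
v 1.511 2.8 1.161
v 1.803 2.622 0.782
v 3.049 2.6 2.439
v 1.839 2.846 0.773
v 1.811 3.061 0.841
v 1.722 3.224 0.972
v 1.593 3.303 1.141
v 1.447 3.282 1.313
v 1.313 3.166 1.456
v 1.219 2.977 1.539
v 1.183 2.753 1.548
v 1.211 2.538 1.48
v 1.299 2.375 1.349
v 1.429 2.297 1.181
v 1.575 2.317 1.008
v 1.709 2.433 0.866
f 2 4 1
f 5 2 1
f 1 4 3
f 3 5 1
f 2 8 4
f 6 2 5
f 6 8 2
f 4 8 3
f 7 5 3
f 3 8 7
f 7 6 5
f 8 6 7
f 10 9 12
f 10 12 11
f 12 9 13
f 12 13 11
f 13 9 14
f 13 14 11
f 14 9 15
f 14 15 11
f 15 9 16
f 15 16 11
f 16 9 17
f 16 17 11
f 17 9 18
f 17 18 11
f 18 9 19
f 18 19 11
f 19 9 20
f 19 20 11
f 20 9 21
f 20 21 11
f 21 9 22
f 21 22 11
f 22 9 23
f 22 23 11
f 23 9 24
f 23 24 11
f 24 9 10
f 24 10 11



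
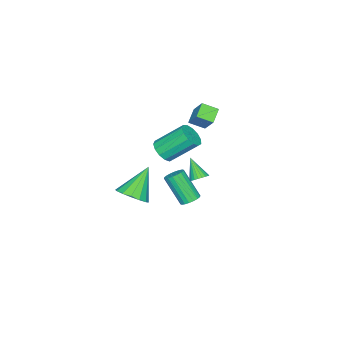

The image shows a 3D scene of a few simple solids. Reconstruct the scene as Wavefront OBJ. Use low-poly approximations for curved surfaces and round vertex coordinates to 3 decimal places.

v 4.627 -3.063 0.186
v 5.318 -2.695 0.724
v 3.313 -2.857 1.734
v 5.113 -2.309 0.499
v 4.778 -2.125 0.19
v 4.402 -2.192 -0.12
v 4.086 -2.492 -0.348
v 3.916 -2.946 -0.433
v 3.936 -3.43 -0.352
v 4.141 -3.816 -0.126
v 4.476 -4.001 0.183
v 4.852 -3.933 0.493
v 5.167 -3.633 0.721
v 5.338 -3.179 0.805
v -0.926 -4.562 -0.275
v -0.171 -4.351 -0.071
v -0.919 -2.986 1.279
v -1.674 -3.198 1.075
v -0.293 -4.077 -0.415
v -1.04 -2.712 0.935
v -0.615 -3.957 -0.715
v -1.363 -2.592 0.635
v -1.037 -4.03 -0.875
v -1.784 -2.665 0.475
v -1.423 -4.271 -0.845
v -2.17 -2.906 0.505
v -1.651 -4.605 -0.633
v -2.399 -3.24 0.716
v -1.65 -4.925 -0.308
v -2.397 -3.561 1.041
v -1.418 -5.131 0.027
v -2.166 -3.766 1.377
v -1.031 -5.155 0.267
v -1.778 -3.79 1.617
v -0.61 -4.992 0.335
v -1.357 -3.627 1.684
v -0.29 -4.692 0.209
v -1.037 -3.327 1.559
v -1.489 -2.592 -2.161
v -1.047 -2.408 -1.832
v -1.951 -3.448 -1.059
v -1.207 -2.256 -1.781
v -1.41 -2.155 -1.787
v -1.624 -2.12 -1.851
v -1.818 -2.158 -1.961
v -1.962 -2.261 -2.102
v -2.034 -2.415 -2.252
v -2.022 -2.596 -2.388
v -1.93 -2.776 -2.489
v -1.77 -2.928 -2.54
v -1.568 -3.029 -2.534
v -1.353 -3.063 -2.47
v -1.159 -3.026 -2.36
v -1.016 -2.922 -2.219
v -0.944 -2.768 -2.069
v -0.955 -2.588 -1.933
v 2.812 -0.62 -0.349
v 3.354 -0.808 -0.436
v 3.23 -1.888 1.122
v 2.688 -1.7 1.209
v 3.389 -0.599 -0.288
v 3.264 -1.68 1.269
v 3.309 -0.394 -0.153
v 3.185 -1.475 1.405
v 3.131 -0.234 -0.056
v 3.007 -1.315 1.502
v 2.89 -0.15 -0.017
v 2.766 -1.231 1.541
v 2.634 -0.16 -0.044
v 2.509 -1.24 1.514
v 2.412 -0.26 -0.131
v 2.288 -1.341 1.426
v 2.27 -0.432 -0.262
v 2.146 -1.512 1.296
v 2.236 -0.64 -0.409
v 2.111 -1.721 1.148
v 2.315 -0.845 -0.545
v 2.191 -1.926 1.013
v 2.493 -1.005 -0.642
v 2.369 -2.086 0.916
v 2.734 -1.089 -0.681
v 2.61 -2.17 0.877
v 2.991 -1.08 -0.654
v 2.866 -2.16 0.904
v 3.212 -0.979 -0.566
v 3.088 -2.06 0.991
v -2.713 -2.968 1.078
v -2.304 -3.786 1.507
v -3.578 -3.13 1.594
v -3.17 -3.948 2.022
v -2.23 -2.172 2.138
v -1.822 -2.99 2.566
v -3.096 -2.334 2.653
v -2.687 -3.152 3.082
f 2 1 4
f 2 4 3
f 4 1 5
f 4 5 3
f 5 1 6
f 5 6 3
f 6 1 7
f 6 7 3
f 7 1 8
f 7 8 3
f 8 1 9
f 8 9 3
f 9 1 10
f 9 10 3
f 10 1 11
f 10 11 3
f 11 1 12
f 11 12 3
f 12 1 13
f 12 13 3
f 13 1 14
f 13 14 3
f 14 1 2
f 14 2 3
f 16 15 19
f 16 19 17
f 17 19 20
f 17 20 18
f 19 15 21
f 19 21 20
f 20 21 22
f 20 22 18
f 21 15 23
f 21 23 22
f 22 23 24
f 22 24 18
f 23 15 25
f 23 25 24
f 24 25 26
f 24 26 18
f 25 15 27
f 25 27 26
f 26 27 28
f 26 28 18
f 27 15 29
f 27 29 28
f 28 29 30
f 28 30 18
f 29 15 31
f 29 31 30
f 30 31 32
f 30 32 18
f 31 15 33
f 31 33 32
f 32 33 34
f 32 34 18
f 33 15 35
f 33 35 34
f 34 35 36
f 34 36 18
f 35 15 37
f 35 37 36
f 36 37 38
f 36 38 18
f 37 15 16
f 37 16 38
f 38 16 17
f 38 17 18
f 40 39 42
f 40 42 41
f 42 39 43
f 42 43 41
f 43 39 44
f 43 44 41
f 44 39 45
f 44 45 41
f 45 39 46
f 45 46 41
f 46 39 47
f 46 47 41
f 47 39 48
f 47 48 41
f 48 39 49
f 48 49 41
f 49 39 50
f 49 50 41
f 50 39 51
f 50 51 41
f 51 39 52
f 51 52 41
f 52 39 53
f 52 53 41
f 53 39 54
f 53 54 41
f 54 39 55
f 54 55 41
f 55 39 56
f 55 56 41
f 56 39 40
f 56 40 41
f 58 57 61
f 58 61 59
f 59 61 62
f 59 62 60
f 61 57 63
f 61 63 62
f 62 63 64
f 62 64 60
f 63 57 65
f 63 65 64
f 64 65 66
f 64 66 60
f 65 57 67
f 65 67 66
f 66 67 68
f 66 68 60
f 67 57 69
f 67 69 68
f 68 69 70
f 68 70 60
f 69 57 71
f 69 71 70
f 70 71 72
f 70 72 60
f 71 57 73
f 71 73 72
f 72 73 74
f 72 74 60
f 73 57 75
f 73 75 74
f 74 75 76
f 74 76 60
f 75 57 77
f 75 77 76
f 76 77 78
f 76 78 60
f 77 57 79
f 77 79 78
f 78 79 80
f 78 80 60
f 79 57 81
f 79 81 80
f 80 81 82
f 80 82 60
f 81 57 83
f 81 83 82
f 82 83 84
f 82 84 60
f 83 57 85
f 83 85 84
f 84 85 86
f 84 86 60
f 85 57 58
f 85 58 86
f 86 58 59
f 86 59 60
f 88 90 87
f 91 88 87
f 87 90 89
f 89 91 87
f 88 94 90
f 92 88 91
f 92 94 88
f 90 94 89
f 93 91 89
f 89 94 93
f 93 92 91
f 94 92 93



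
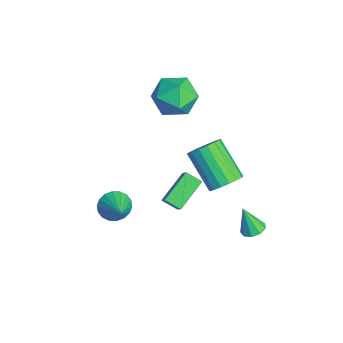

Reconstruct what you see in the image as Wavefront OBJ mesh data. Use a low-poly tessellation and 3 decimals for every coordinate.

v -4.029 1.454 2.443
v -3.297 2.362 2.085
v -2.463 0.458 3.115
v -1.731 1.366 2.757
v -2.5 1.533 3.689
v -3.468 2.149 3.274
v -2.292 0.671 1.926
v -3.26 1.287 1.511
v -2.224 1.878 1.766
v -2.353 2.411 2.855
v -3.407 0.409 2.345
v -3.536 0.942 3.434
v 1.782 3.936 -3.579
v 2.353 3.701 -3.518
v 1.458 3.504 -2.201
v 2.349 4.106 -3.392
v 2.08 4.432 -3.353
v 1.671 4.525 -3.42
v 1.315 4.344 -3.561
v 1.178 3.971 -3.71
v 1.323 3.583 -3.798
v 1.683 3.36 -3.783
v 2.09 3.407 -3.673
v -0.23 -2.067 -2.328
v 0.153 -1.705 -2.956
v 1.11 -2.033 -1.492
v 0.025 -1.422 -2.765
v -0.152 -1.267 -2.486
v -0.345 -1.27 -2.177
v -0.516 -1.431 -1.897
v -0.629 -1.718 -1.703
v -0.664 -2.075 -1.632
v -0.613 -2.43 -1.7
v -0.486 -2.713 -1.892
v -0.308 -2.868 -2.17
v -0.115 -2.865 -2.48
v 0.055 -2.704 -2.759
v 0.169 -2.417 -2.953
v 0.204 -2.06 -3.024
v 2.859 2.293 1.473
v 3.434 2.28 2.085
v 1.937 1.653 3.479
v 1.361 1.667 2.867
v 3.289 2.655 2.097
v 1.792 2.028 3.492
v 3.045 2.947 1.967
v 1.548 2.32 3.361
v 2.759 3.089 1.723
v 1.261 2.462 3.117
v 2.495 3.049 1.422
v 0.998 2.422 2.816
v 2.315 2.836 1.133
v 0.818 2.209 2.527
v 2.259 2.498 0.921
v 0.762 1.872 2.316
v 2.341 2.114 0.836
v 0.843 1.487 2.231
v 2.541 1.771 0.897
v 1.044 1.144 2.291
v 2.814 1.547 1.09
v 1.317 0.92 2.484
v 3.097 1.495 1.37
v 1.6 0.868 2.765
v 3.326 1.625 1.674
v 1.829 0.998 3.069
v 3.447 1.908 1.932
v 1.95 1.282 3.326
v -1.196 0.357 -3.526
v -2.077 1.579 -2.597
v -0.712 0.989 -3.9
v -1.593 2.212 -2.972
v 0.113 0.208 -2.088
v -0.768 1.431 -1.16
v 0.597 0.841 -2.463
v -0.284 2.063 -1.534
f 1 12 6
f 1 6 2
f 1 2 8
f 1 8 11
f 1 11 12
f 2 6 10
f 6 12 5
f 12 11 3
f 11 8 7
f 8 2 9
f 4 10 5
f 4 5 3
f 4 3 7
f 4 7 9
f 4 9 10
f 5 10 6
f 3 5 12
f 7 3 11
f 9 7 8
f 10 9 2
f 14 13 16
f 14 16 15
f 16 13 17
f 16 17 15
f 17 13 18
f 17 18 15
f 18 13 19
f 18 19 15
f 19 13 20
f 19 20 15
f 20 13 21
f 20 21 15
f 21 13 22
f 21 22 15
f 22 13 23
f 22 23 15
f 23 13 14
f 23 14 15
f 25 24 27
f 25 27 26
f 27 24 28
f 27 28 26
f 28 24 29
f 28 29 26
f 29 24 30
f 29 30 26
f 30 24 31
f 30 31 26
f 31 24 32
f 31 32 26
f 32 24 33
f 32 33 26
f 33 24 34
f 33 34 26
f 34 24 35
f 34 35 26
f 35 24 36
f 35 36 26
f 36 24 37
f 36 37 26
f 37 24 38
f 37 38 26
f 38 24 39
f 38 39 26
f 39 24 25
f 39 25 26
f 41 40 44
f 41 44 42
f 42 44 45
f 42 45 43
f 44 40 46
f 44 46 45
f 45 46 47
f 45 47 43
f 46 40 48
f 46 48 47
f 47 48 49
f 47 49 43
f 48 40 50
f 48 50 49
f 49 50 51
f 49 51 43
f 50 40 52
f 50 52 51
f 51 52 53
f 51 53 43
f 52 40 54
f 52 54 53
f 53 54 55
f 53 55 43
f 54 40 56
f 54 56 55
f 55 56 57
f 55 57 43
f 56 40 58
f 56 58 57
f 57 58 59
f 57 59 43
f 58 40 60
f 58 60 59
f 59 60 61
f 59 61 43
f 60 40 62
f 60 62 61
f 61 62 63
f 61 63 43
f 62 40 64
f 62 64 63
f 63 64 65
f 63 65 43
f 64 40 66
f 64 66 65
f 65 66 67
f 65 67 43
f 66 40 41
f 66 41 67
f 67 41 42
f 67 42 43
f 69 71 68
f 72 69 68
f 68 71 70
f 70 72 68
f 69 75 71
f 73 69 72
f 73 75 69
f 71 75 70
f 74 72 70
f 70 75 74
f 74 73 72
f 75 73 74



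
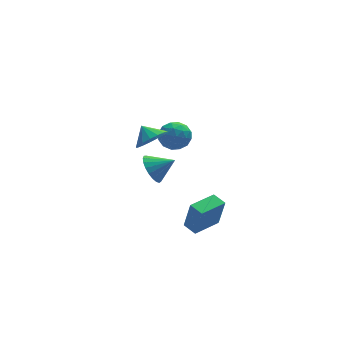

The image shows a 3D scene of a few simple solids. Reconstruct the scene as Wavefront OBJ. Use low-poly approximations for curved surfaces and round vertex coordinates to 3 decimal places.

v -0.934 -3.411 -1.945
v -0.693 -3.681 -0.274
v -1.289 -2.691 -1.777
v -1.049 -2.961 -0.106
v 0.509 -2.679 -2.034
v 0.749 -2.949 -0.363
v 0.153 -1.959 -1.866
v 0.394 -2.229 -0.195
v 0.565 4.282 0.67
v 1.136 3.802 0.087
v -0.636 3.918 -0.207
v -0.065 3.438 -0.79
v -0.232 3.113 0.083
v 0.511 3.338 0.625
v -0.011 4.382 -0.745
v 0.732 4.607 -0.203
v 0.78 3.864 -0.787
v 0.644 3.08 -0.275
v -0.144 4.64 0.155
v -0.28 3.856 0.667
v 0.956 4.074 0.456
v -0.456 3.646 -0.576
v -0.554 3.455 -0.063
v -0.218 3.173 -0.405
v 0.588 3.801 0.772
v 0.924 3.519 0.43
v 0.12 3.114 0.427
v -0.424 4.201 -0.55
v -0.088 3.919 -0.892
v 0.718 4.547 0.285
v 1.054 4.265 -0.057
v 0.38 4.606 -0.547
v 1.082 3.828 -0.401
v 0.376 3.614 -0.916
v 0.408 4.169 -0.89
v 0.845 4.301 -0.572
v 1.002 3.367 -0.1
v 0.296 3.153 -0.616
v 0.198 2.962 -0.102
v 0.635 3.095 0.216
v 0.793 3.404 -0.614
v 0.204 4.567 0.496
v -0.502 4.353 -0.02
v -0.135 4.625 -0.336
v 0.302 4.758 -0.018
v 0.124 4.106 0.796
v -0.582 3.892 0.281
v -0.345 3.419 0.452
v 0.092 3.551 0.77
v -0.293 4.316 0.494
v -1.595 1.774 1.52
v -1.066 1.406 2.217
v -1.945 2.486 2.16
v -0.793 1.713 2.024
v -0.703 2.035 1.716
v -0.818 2.297 1.362
v -1.111 2.439 1.045
v -1.515 2.429 0.836
v -1.937 2.268 0.784
v -2.281 1.995 0.9
v -2.468 1.67 1.159
v -2.455 1.37 1.5
v -2.245 1.162 1.845
v -1.886 1.094 2.116
v -1.461 1.182 2.25
v -2.036 0.248 0.455
v -1.68 -0.116 -0.299
v -0.944 -0.068 1.125
v -1.562 0.243 -0.321
v -1.526 0.602 -0.21
v -1.578 0.901 0.016
v -1.709 1.087 0.319
v -1.897 1.128 0.645
v -2.109 1.016 0.938
v -2.309 0.772 1.147
v -2.461 0.438 1.237
v -2.54 0.071 1.192
v -2.531 -0.266 1.019
v -2.437 -0.514 0.749
v -2.274 -0.629 0.428
v -2.07 -0.593 0.111
v -1.86 -0.412 -0.146
f 2 4 1
f 5 2 1
f 1 4 3
f 3 5 1
f 2 8 4
f 6 2 5
f 6 8 2
f 4 8 3
f 7 5 3
f 3 8 7
f 7 6 5
f 8 6 7
f 9 46 25
f 46 20 49
f 25 49 14
f 46 49 25
f 9 25 21
f 25 14 26
f 21 26 10
f 25 26 21
f 9 21 30
f 21 10 31
f 30 31 16
f 21 31 30
f 9 30 42
f 30 16 45
f 42 45 19
f 30 45 42
f 9 42 46
f 42 19 50
f 46 50 20
f 42 50 46
f 10 26 37
f 26 14 40
f 37 40 18
f 26 40 37
f 14 49 27
f 49 20 48
f 27 48 13
f 49 48 27
f 20 50 47
f 50 19 43
f 47 43 11
f 50 43 47
f 19 45 44
f 45 16 32
f 44 32 15
f 45 32 44
f 16 31 36
f 31 10 33
f 36 33 17
f 31 33 36
f 12 38 24
f 38 18 39
f 24 39 13
f 38 39 24
f 12 24 22
f 24 13 23
f 22 23 11
f 24 23 22
f 12 22 29
f 22 11 28
f 29 28 15
f 22 28 29
f 12 29 34
f 29 15 35
f 34 35 17
f 29 35 34
f 12 34 38
f 34 17 41
f 38 41 18
f 34 41 38
f 13 39 27
f 39 18 40
f 27 40 14
f 39 40 27
f 11 23 47
f 23 13 48
f 47 48 20
f 23 48 47
f 15 28 44
f 28 11 43
f 44 43 19
f 28 43 44
f 17 35 36
f 35 15 32
f 36 32 16
f 35 32 36
f 18 41 37
f 41 17 33
f 37 33 10
f 41 33 37
f 52 51 54
f 52 54 53
f 54 51 55
f 54 55 53
f 55 51 56
f 55 56 53
f 56 51 57
f 56 57 53
f 57 51 58
f 57 58 53
f 58 51 59
f 58 59 53
f 59 51 60
f 59 60 53
f 60 51 61
f 60 61 53
f 61 51 62
f 61 62 53
f 62 51 63
f 62 63 53
f 63 51 64
f 63 64 53
f 64 51 65
f 64 65 53
f 65 51 52
f 65 52 53
f 67 66 69
f 67 69 68
f 69 66 70
f 69 70 68
f 70 66 71
f 70 71 68
f 71 66 72
f 71 72 68
f 72 66 73
f 72 73 68
f 73 66 74
f 73 74 68
f 74 66 75
f 74 75 68
f 75 66 76
f 75 76 68
f 76 66 77
f 76 77 68
f 77 66 78
f 77 78 68
f 78 66 79
f 78 79 68
f 79 66 80
f 79 80 68
f 80 66 81
f 80 81 68
f 81 66 82
f 81 82 68
f 82 66 67
f 82 67 68



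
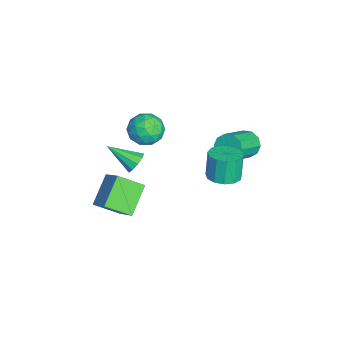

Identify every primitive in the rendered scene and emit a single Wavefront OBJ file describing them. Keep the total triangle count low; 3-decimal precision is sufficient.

v -3.684 -1.44 -0.684
v -3.024 -0.514 -0.424
v -2.796 -2.446 0.644
v -2.136 -1.52 0.904
v -3.275 -1.515 1.158
v -3.824 -0.893 0.337
v -1.996 -2.067 -0.117
v -2.545 -1.445 -0.938
v -1.981 -0.901 -0.073
v -2.771 -0.559 0.715
v -3.049 -2.401 -0.495
v -3.839 -2.059 0.293
v -3.432 -0.889 -0.671
v -2.388 -2.071 0.891
v -3.057 -2.068 1.04
v -2.669 -1.524 1.193
v -3.903 -1.112 -0.224
v -3.515 -0.567 -0.07
v -3.662 -1.155 0.859
v -2.305 -2.393 0.29
v -1.917 -1.848 0.444
v -3.151 -1.436 -0.973
v -2.763 -0.892 -0.82
v -2.158 -1.805 -0.639
v -2.431 -0.572 -0.312
v -1.909 -1.163 0.469
v -1.826 -1.485 -0.131
v -2.149 -1.119 -0.614
v -2.896 -0.371 0.152
v -2.373 -0.962 0.932
v -3.043 -0.959 1.081
v -3.366 -0.594 0.599
v -2.282 -0.599 0.358
v -3.447 -1.998 -0.712
v -2.924 -2.589 0.068
v -2.454 -2.366 -0.379
v -2.777 -2.001 -0.861
v -3.911 -1.797 -0.249
v -3.389 -2.388 0.532
v -3.671 -1.841 0.834
v -3.994 -1.475 0.351
v -3.538 -2.361 -0.138
v -2.244 -2.034 -2.449
v -1.687 -2.434 -2.819
v -2.756 -3.726 -1.391
v -1.49 -2.215 -2.374
v -1.646 -1.912 -1.964
v -2.082 -1.665 -1.781
v -2.594 -1.591 -1.91
v -2.943 -1.724 -2.291
v -2.965 -2.002 -2.746
v -2.65 -2.295 -3.062
v -2.145 -2.465 -3.091
v -0.751 4.248 0.933
v -0.125 4.84 0.673
v 1.338 3.764 1.747
v 0.711 3.172 2.007
v -0.344 5.02 1.151
v 1.119 3.944 2.226
v -0.718 4.906 1.546
v 0.744 3.829 2.621
v -1.105 4.54 1.707
v 0.357 3.464 2.781
v -1.357 4.063 1.572
v 0.105 2.987 2.646
v -1.378 3.656 1.193
v 0.085 2.58 2.267
v -1.159 3.476 0.714
v 0.304 2.4 1.789
v -0.784 3.591 0.319
v 0.678 2.514 1.394
v -0.397 3.956 0.159
v 1.065 2.88 1.233
v -0.145 4.433 0.294
v 1.317 3.357 1.368
v 0.472 -4.412 -3.705
v -1.113 -3.722 -2.443
v 0.374 -2.873 -4.67
v -1.211 -2.182 -3.409
v 1.631 -3.678 -2.651
v 0.046 -2.987 -1.39
v 1.533 -2.138 -3.617
v -0.052 -1.448 -2.355
v 2.801 2.941 1.496
v 3.762 2.978 1.731
v 3.36 3.077 3.359
v 2.399 3.039 3.124
v 3.597 3.506 1.659
v 3.195 3.605 3.287
v 3.18 3.855 1.534
v 2.777 3.953 3.162
v 2.642 3.913 1.398
v 2.24 4.011 3.026
v 2.155 3.663 1.292
v 1.752 3.761 2.921
v 1.873 3.183 1.252
v 1.47 3.282 2.88
v 1.886 2.627 1.289
v 1.483 2.725 2.917
v 2.189 2.17 1.391
v 1.786 2.268 3.019
v 2.687 1.958 1.527
v 2.284 2.056 3.155
v 3.221 2.058 1.653
v 2.818 2.157 3.281
v 3.622 2.438 1.729
v 3.219 2.537 3.357
f 1 38 17
f 38 12 41
f 17 41 6
f 38 41 17
f 1 17 13
f 17 6 18
f 13 18 2
f 17 18 13
f 1 13 22
f 13 2 23
f 22 23 8
f 13 23 22
f 1 22 34
f 22 8 37
f 34 37 11
f 22 37 34
f 1 34 38
f 34 11 42
f 38 42 12
f 34 42 38
f 2 18 29
f 18 6 32
f 29 32 10
f 18 32 29
f 6 41 19
f 41 12 40
f 19 40 5
f 41 40 19
f 12 42 39
f 42 11 35
f 39 35 3
f 42 35 39
f 11 37 36
f 37 8 24
f 36 24 7
f 37 24 36
f 8 23 28
f 23 2 25
f 28 25 9
f 23 25 28
f 4 30 16
f 30 10 31
f 16 31 5
f 30 31 16
f 4 16 14
f 16 5 15
f 14 15 3
f 16 15 14
f 4 14 21
f 14 3 20
f 21 20 7
f 14 20 21
f 4 21 26
f 21 7 27
f 26 27 9
f 21 27 26
f 4 26 30
f 26 9 33
f 30 33 10
f 26 33 30
f 5 31 19
f 31 10 32
f 19 32 6
f 31 32 19
f 3 15 39
f 15 5 40
f 39 40 12
f 15 40 39
f 7 20 36
f 20 3 35
f 36 35 11
f 20 35 36
f 9 27 28
f 27 7 24
f 28 24 8
f 27 24 28
f 10 33 29
f 33 9 25
f 29 25 2
f 33 25 29
f 44 43 46
f 44 46 45
f 46 43 47
f 46 47 45
f 47 43 48
f 47 48 45
f 48 43 49
f 48 49 45
f 49 43 50
f 49 50 45
f 50 43 51
f 50 51 45
f 51 43 52
f 51 52 45
f 52 43 53
f 52 53 45
f 53 43 44
f 53 44 45
f 55 54 58
f 55 58 56
f 56 58 59
f 56 59 57
f 58 54 60
f 58 60 59
f 59 60 61
f 59 61 57
f 60 54 62
f 60 62 61
f 61 62 63
f 61 63 57
f 62 54 64
f 62 64 63
f 63 64 65
f 63 65 57
f 64 54 66
f 64 66 65
f 65 66 67
f 65 67 57
f 66 54 68
f 66 68 67
f 67 68 69
f 67 69 57
f 68 54 70
f 68 70 69
f 69 70 71
f 69 71 57
f 70 54 72
f 70 72 71
f 71 72 73
f 71 73 57
f 72 54 74
f 72 74 73
f 73 74 75
f 73 75 57
f 74 54 55
f 74 55 75
f 75 55 56
f 75 56 57
f 77 79 76
f 80 77 76
f 76 79 78
f 78 80 76
f 77 83 79
f 81 77 80
f 81 83 77
f 79 83 78
f 82 80 78
f 78 83 82
f 82 81 80
f 83 81 82
f 85 84 88
f 85 88 86
f 86 88 89
f 86 89 87
f 88 84 90
f 88 90 89
f 89 90 91
f 89 91 87
f 90 84 92
f 90 92 91
f 91 92 93
f 91 93 87
f 92 84 94
f 92 94 93
f 93 94 95
f 93 95 87
f 94 84 96
f 94 96 95
f 95 96 97
f 95 97 87
f 96 84 98
f 96 98 97
f 97 98 99
f 97 99 87
f 98 84 100
f 98 100 99
f 99 100 101
f 99 101 87
f 100 84 102
f 100 102 101
f 101 102 103
f 101 103 87
f 102 84 104
f 102 104 103
f 103 104 105
f 103 105 87
f 104 84 106
f 104 106 105
f 105 106 107
f 105 107 87
f 106 84 85
f 106 85 107
f 107 85 86
f 107 86 87



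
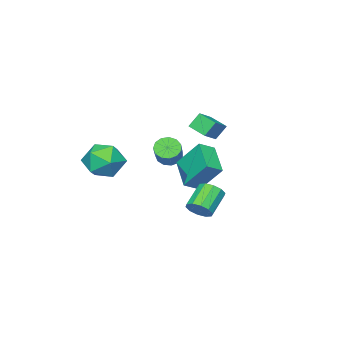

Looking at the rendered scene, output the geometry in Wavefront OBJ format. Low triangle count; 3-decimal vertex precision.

v -1.773 -1.725 -1.741
v -1.295 -1.679 -2.265
v -0.17 -0.809 -1.162
v -0.647 -0.855 -0.639
v -1.523 -1.351 -2.291
v -0.398 -0.481 -1.188
v -1.83 -1.142 -2.143
v -0.705 -0.272 -1.04
v -2.119 -1.118 -1.867
v -0.994 -0.248 -0.764
v -2.298 -1.287 -1.551
v -1.173 -0.417 -0.449
v -2.31 -1.595 -1.296
v -1.185 -0.724 -0.193
v -2.151 -1.944 -1.182
v -1.026 -1.074 -0.079
v -1.873 -2.224 -1.246
v -0.747 -1.353 -0.143
v -1.562 -2.345 -1.467
v -0.437 -1.475 -0.364
v -1.318 -2.27 -1.775
v -0.193 -1.399 -0.672
v -1.219 -2.022 -2.072
v -0.094 -1.151 -0.97
v -3.582 -0.514 0.702
v -2.54 -0.374 1.302
v -3.526 0.58 0.352
v -2.485 0.72 0.951
v -3.075 -0.8 -0.111
v -2.034 -0.66 0.488
v -3.02 0.294 -0.462
v -1.978 0.434 0.138
v 1.561 3.091 -3.024
v 1.993 3.042 -2.45
v 0.791 2.821 -1.563
v 0.359 2.869 -2.136
v 1.878 3.469 -2.5
v 0.676 3.248 -1.613
v 1.641 3.752 -2.75
v 0.44 3.53 -1.862
v 1.374 3.781 -3.104
v 0.172 3.56 -2.217
v 1.178 3.547 -3.428
v -0.023 3.326 -2.541
v 1.129 3.139 -3.597
v -0.073 2.918 -2.71
v 1.244 2.712 -3.547
v 0.042 2.491 -2.66
v 1.48 2.43 -3.298
v 0.279 2.208 -2.41
v 1.748 2.4 -2.943
v 0.546 2.179 -2.056
v 1.943 2.634 -2.619
v 0.742 2.413 -1.732
v -0.467 0.909 -1.38
v -0.807 2.063 0.104
v 0.559 2.268 -2.201
v 0.219 3.421 -0.717
v 0.321 0.579 -0.943
v -0.019 1.732 0.541
v 1.347 1.937 -1.764
v 1.007 3.091 -0.28
v 2.925 -0.293 -0.236
v 3.701 -0.494 -1.113
v 3.379 -1.986 0.553
v 4.155 -2.187 -0.324
v 4.372 -1.338 0.479
v 4.091 -0.292 -0.009
v 2.989 -2.188 -0.551
v 2.708 -1.142 -1.039
v 3.741 -1.665 -1.308
v 4.595 -1.14 -0.671
v 2.485 -1.34 0.111
v 3.339 -0.815 0.748
f 2 1 5
f 2 5 3
f 3 5 6
f 3 6 4
f 5 1 7
f 5 7 6
f 6 7 8
f 6 8 4
f 7 1 9
f 7 9 8
f 8 9 10
f 8 10 4
f 9 1 11
f 9 11 10
f 10 11 12
f 10 12 4
f 11 1 13
f 11 13 12
f 12 13 14
f 12 14 4
f 13 1 15
f 13 15 14
f 14 15 16
f 14 16 4
f 15 1 17
f 15 17 16
f 16 17 18
f 16 18 4
f 17 1 19
f 17 19 18
f 18 19 20
f 18 20 4
f 19 1 21
f 19 21 20
f 20 21 22
f 20 22 4
f 21 1 23
f 21 23 22
f 22 23 24
f 22 24 4
f 23 1 2
f 23 2 24
f 24 2 3
f 24 3 4
f 26 28 25
f 29 26 25
f 25 28 27
f 27 29 25
f 26 32 28
f 30 26 29
f 30 32 26
f 28 32 27
f 31 29 27
f 27 32 31
f 31 30 29
f 32 30 31
f 34 33 37
f 34 37 35
f 35 37 38
f 35 38 36
f 37 33 39
f 37 39 38
f 38 39 40
f 38 40 36
f 39 33 41
f 39 41 40
f 40 41 42
f 40 42 36
f 41 33 43
f 41 43 42
f 42 43 44
f 42 44 36
f 43 33 45
f 43 45 44
f 44 45 46
f 44 46 36
f 45 33 47
f 45 47 46
f 46 47 48
f 46 48 36
f 47 33 49
f 47 49 48
f 48 49 50
f 48 50 36
f 49 33 51
f 49 51 50
f 50 51 52
f 50 52 36
f 51 33 53
f 51 53 52
f 52 53 54
f 52 54 36
f 53 33 34
f 53 34 54
f 54 34 35
f 54 35 36
f 56 58 55
f 59 56 55
f 55 58 57
f 57 59 55
f 56 62 58
f 60 56 59
f 60 62 56
f 58 62 57
f 61 59 57
f 57 62 61
f 61 60 59
f 62 60 61
f 63 74 68
f 63 68 64
f 63 64 70
f 63 70 73
f 63 73 74
f 64 68 72
f 68 74 67
f 74 73 65
f 73 70 69
f 70 64 71
f 66 72 67
f 66 67 65
f 66 65 69
f 66 69 71
f 66 71 72
f 67 72 68
f 65 67 74
f 69 65 73
f 71 69 70
f 72 71 64



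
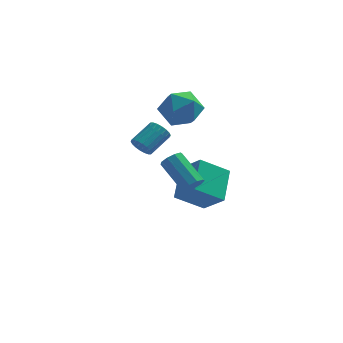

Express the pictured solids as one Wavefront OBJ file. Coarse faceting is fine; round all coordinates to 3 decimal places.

v -3.121 1.947 2.704
v -2.67 2.693 1.866
v -1.33 1.707 3.454
v -0.879 2.453 2.616
v -1.595 2.886 3.49
v -2.702 3.034 3.026
v -1.298 1.366 2.294
v -2.405 1.514 1.83
v -1.544 2.335 1.613
v -1.727 3.274 2.352
v -2.273 1.126 2.968
v -2.456 2.065 3.707
v -0.971 -3.007 0.344
v -0.492 -2.686 0.512
v -1.611 -1.611 1.643
v -2.089 -1.933 1.476
v -0.666 -2.517 0.18
v -1.785 -1.443 1.312
v -0.982 -2.578 -0.075
v -2.101 -1.503 1.057
v -1.292 -2.839 -0.133
v -2.411 -1.765 0.998
v -1.453 -3.179 0.031
v -2.571 -2.105 1.163
v -1.387 -3.439 0.342
v -2.506 -2.365 1.474
v -1.127 -3.496 0.654
v -2.246 -2.422 1.786
v -0.793 -3.325 0.821
v -1.912 -2.251 1.953
v -0.543 -3.005 0.765
v -1.662 -1.93 1.896
v -3.917 2.04 -0.022
v -3.585 1.558 0.26
v -2.751 2.558 0.985
v -3.083 3.04 0.702
v -3.434 1.607 0.019
v -2.6 2.607 0.743
v -3.379 1.742 -0.231
v -2.544 2.741 0.494
v -3.43 1.936 -0.44
v -2.595 2.935 0.285
v -3.577 2.151 -0.566
v -2.743 3.15 0.159
v -3.792 2.343 -0.584
v -2.958 3.343 0.141
v -4.032 2.476 -0.491
v -3.198 3.475 0.234
v -4.249 2.522 -0.305
v -3.415 3.522 0.42
v -4.4 2.473 -0.063
v -3.566 3.473 0.661
v -4.456 2.339 0.186
v -3.621 3.338 0.911
v -4.405 2.145 0.395
v -3.57 3.144 1.12
v -4.257 1.93 0.521
v -3.423 2.929 1.246
v -4.042 1.737 0.539
v -3.208 2.737 1.264
v -3.802 1.605 0.446
v -2.968 2.604 1.171
v -2.282 1.627 -3.239
v -1.238 0.854 -2.158
v -2.127 3.357 -2.151
v -1.084 2.584 -1.069
v -0.856 2.136 -4.251
v 0.187 1.363 -3.169
v -0.702 3.866 -3.162
v 0.342 3.093 -2.081
f 1 12 6
f 1 6 2
f 1 2 8
f 1 8 11
f 1 11 12
f 2 6 10
f 6 12 5
f 12 11 3
f 11 8 7
f 8 2 9
f 4 10 5
f 4 5 3
f 4 3 7
f 4 7 9
f 4 9 10
f 5 10 6
f 3 5 12
f 7 3 11
f 9 7 8
f 10 9 2
f 14 13 17
f 14 17 15
f 15 17 18
f 15 18 16
f 17 13 19
f 17 19 18
f 18 19 20
f 18 20 16
f 19 13 21
f 19 21 20
f 20 21 22
f 20 22 16
f 21 13 23
f 21 23 22
f 22 23 24
f 22 24 16
f 23 13 25
f 23 25 24
f 24 25 26
f 24 26 16
f 25 13 27
f 25 27 26
f 26 27 28
f 26 28 16
f 27 13 29
f 27 29 28
f 28 29 30
f 28 30 16
f 29 13 31
f 29 31 30
f 30 31 32
f 30 32 16
f 31 13 14
f 31 14 32
f 32 14 15
f 32 15 16
f 34 33 37
f 34 37 35
f 35 37 38
f 35 38 36
f 37 33 39
f 37 39 38
f 38 39 40
f 38 40 36
f 39 33 41
f 39 41 40
f 40 41 42
f 40 42 36
f 41 33 43
f 41 43 42
f 42 43 44
f 42 44 36
f 43 33 45
f 43 45 44
f 44 45 46
f 44 46 36
f 45 33 47
f 45 47 46
f 46 47 48
f 46 48 36
f 47 33 49
f 47 49 48
f 48 49 50
f 48 50 36
f 49 33 51
f 49 51 50
f 50 51 52
f 50 52 36
f 51 33 53
f 51 53 52
f 52 53 54
f 52 54 36
f 53 33 55
f 53 55 54
f 54 55 56
f 54 56 36
f 55 33 57
f 55 57 56
f 56 57 58
f 56 58 36
f 57 33 59
f 57 59 58
f 58 59 60
f 58 60 36
f 59 33 61
f 59 61 60
f 60 61 62
f 60 62 36
f 61 33 34
f 61 34 62
f 62 34 35
f 62 35 36
f 64 66 63
f 67 64 63
f 63 66 65
f 65 67 63
f 64 70 66
f 68 64 67
f 68 70 64
f 66 70 65
f 69 67 65
f 65 70 69
f 69 68 67
f 70 68 69



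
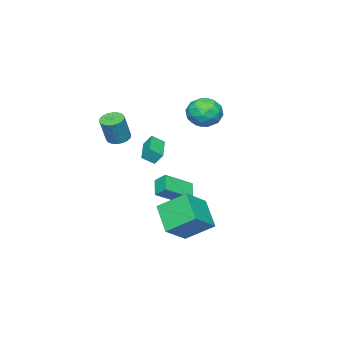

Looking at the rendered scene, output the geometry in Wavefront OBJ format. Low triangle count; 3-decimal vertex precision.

v 1.086 -0.308 1.224
v 0.931 0.187 1.947
v 0.595 0.281 0.716
v 0.44 0.776 1.439
v 2.7 0.724 0.861
v 2.545 1.219 1.584
v 2.209 1.313 0.353
v 2.054 1.808 1.076
v 2.153 -1.316 1.876
v 2.76 -0.962 1.615
v 3.474 -0.909 3.342
v 2.867 -1.264 3.604
v 2.555 -0.71 1.692
v 3.268 -0.657 3.42
v 2.27 -0.579 1.806
v 2.983 -0.526 3.533
v 1.962 -0.594 1.933
v 2.675 -0.541 3.661
v 1.692 -0.751 2.05
v 2.405 -0.699 3.777
v 1.513 -1.021 2.132
v 2.226 -0.968 3.859
v 1.461 -1.349 2.163
v 2.174 -1.297 3.891
v 1.546 -1.671 2.138
v 2.26 -1.618 3.865
v 1.752 -1.923 2.06
v 2.465 -1.87 3.788
v 2.037 -2.054 1.947
v 2.75 -2.001 3.674
v 2.345 -2.039 1.819
v 3.058 -1.986 3.547
v 2.615 -1.881 1.703
v 3.328 -1.829 3.43
v 2.794 -1.612 1.621
v 3.507 -1.559 3.348
v 2.846 -1.283 1.589
v 3.559 -1.231 3.317
v -1.889 -1.633 -3.103
v -1.882 -0.842 -2.443
v -3.501 -0.733 -4.165
v -3.494 0.059 -3.506
v -1.026 -0.999 -3.874
v -1.019 -0.207 -3.215
v -2.638 -0.098 -4.937
v -2.631 0.693 -4.277
v -2.195 2.823 2.863
v -1.653 1.928 2.277
v -2.907 1.552 4.143
v -2.365 0.657 3.557
v -1.712 1.462 4.159
v -1.272 2.248 3.368
v -3.288 1.232 3.052
v -2.848 2.018 2.261
v -2.329 0.946 2.394
v -1.355 1.088 3.078
v -3.205 2.392 3.342
v -2.231 2.534 4.026
v -1.861 2.487 2.458
v -2.699 0.993 3.962
v -2.315 1.466 4.316
v -1.996 0.94 3.971
v -1.637 2.675 3.099
v -1.319 2.149 2.754
v -1.353 1.875 3.86
v -3.241 1.331 3.666
v -2.923 0.805 3.321
v -2.564 2.54 2.449
v -2.245 2.014 2.104
v -3.207 1.605 2.56
v -1.94 1.384 2.182
v -2.359 0.637 2.934
v -2.901 0.975 2.638
v -2.642 1.436 2.173
v -1.367 1.467 2.584
v -1.786 0.72 3.336
v -1.402 1.193 3.69
v -1.143 1.655 3.225
v -1.765 0.89 2.652
v -2.774 2.76 3.084
v -3.193 2.013 3.836
v -3.417 1.825 3.195
v -3.158 2.287 2.73
v -2.201 2.843 3.486
v -2.62 2.096 4.238
v -1.918 2.044 4.247
v -1.659 2.505 3.782
v -2.795 2.59 3.768
v 1.515 2.996 -5.579
v 0.466 1.608 -4.265
v 0.85 4.652 -4.361
v -0.199 3.264 -3.047
v 3.239 2.816 -4.393
v 2.19 1.428 -3.079
v 2.574 4.472 -3.175
v 1.525 3.084 -1.861
f 2 4 1
f 5 2 1
f 1 4 3
f 3 5 1
f 2 8 4
f 6 2 5
f 6 8 2
f 4 8 3
f 7 5 3
f 3 8 7
f 7 6 5
f 8 6 7
f 10 9 13
f 10 13 11
f 11 13 14
f 11 14 12
f 13 9 15
f 13 15 14
f 14 15 16
f 14 16 12
f 15 9 17
f 15 17 16
f 16 17 18
f 16 18 12
f 17 9 19
f 17 19 18
f 18 19 20
f 18 20 12
f 19 9 21
f 19 21 20
f 20 21 22
f 20 22 12
f 21 9 23
f 21 23 22
f 22 23 24
f 22 24 12
f 23 9 25
f 23 25 24
f 24 25 26
f 24 26 12
f 25 9 27
f 25 27 26
f 26 27 28
f 26 28 12
f 27 9 29
f 27 29 28
f 28 29 30
f 28 30 12
f 29 9 31
f 29 31 30
f 30 31 32
f 30 32 12
f 31 9 33
f 31 33 32
f 32 33 34
f 32 34 12
f 33 9 35
f 33 35 34
f 34 35 36
f 34 36 12
f 35 9 37
f 35 37 36
f 36 37 38
f 36 38 12
f 37 9 10
f 37 10 38
f 38 10 11
f 38 11 12
f 40 42 39
f 43 40 39
f 39 42 41
f 41 43 39
f 40 46 42
f 44 40 43
f 44 46 40
f 42 46 41
f 45 43 41
f 41 46 45
f 45 44 43
f 46 44 45
f 47 84 63
f 84 58 87
f 63 87 52
f 84 87 63
f 47 63 59
f 63 52 64
f 59 64 48
f 63 64 59
f 47 59 68
f 59 48 69
f 68 69 54
f 59 69 68
f 47 68 80
f 68 54 83
f 80 83 57
f 68 83 80
f 47 80 84
f 80 57 88
f 84 88 58
f 80 88 84
f 48 64 75
f 64 52 78
f 75 78 56
f 64 78 75
f 52 87 65
f 87 58 86
f 65 86 51
f 87 86 65
f 58 88 85
f 88 57 81
f 85 81 49
f 88 81 85
f 57 83 82
f 83 54 70
f 82 70 53
f 83 70 82
f 54 69 74
f 69 48 71
f 74 71 55
f 69 71 74
f 50 76 62
f 76 56 77
f 62 77 51
f 76 77 62
f 50 62 60
f 62 51 61
f 60 61 49
f 62 61 60
f 50 60 67
f 60 49 66
f 67 66 53
f 60 66 67
f 50 67 72
f 67 53 73
f 72 73 55
f 67 73 72
f 50 72 76
f 72 55 79
f 76 79 56
f 72 79 76
f 51 77 65
f 77 56 78
f 65 78 52
f 77 78 65
f 49 61 85
f 61 51 86
f 85 86 58
f 61 86 85
f 53 66 82
f 66 49 81
f 82 81 57
f 66 81 82
f 55 73 74
f 73 53 70
f 74 70 54
f 73 70 74
f 56 79 75
f 79 55 71
f 75 71 48
f 79 71 75
f 90 92 89
f 93 90 89
f 89 92 91
f 91 93 89
f 90 96 92
f 94 90 93
f 94 96 90
f 92 96 91
f 95 93 91
f 91 96 95
f 95 94 93
f 96 94 95



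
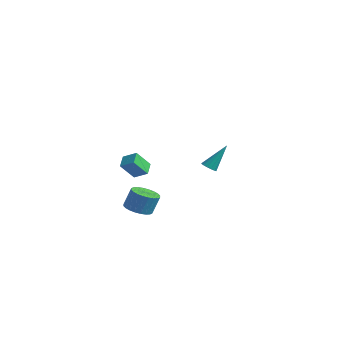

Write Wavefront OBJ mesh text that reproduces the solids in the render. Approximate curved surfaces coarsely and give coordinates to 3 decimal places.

v 1.272 -3.281 -3.851
v 1.996 -3.707 -3.846
v 2.212 -3.326 -2.664
v 1.488 -2.899 -2.669
v 2.094 -3.415 -3.958
v 2.31 -3.034 -2.776
v 2.067 -3.102 -4.054
v 2.283 -2.721 -2.872
v 1.92 -2.817 -4.119
v 2.136 -2.436 -2.937
v 1.673 -2.603 -4.143
v 1.889 -2.222 -2.961
v 1.365 -2.491 -4.122
v 1.582 -2.11 -2.941
v 1.044 -2.5 -4.061
v 1.26 -2.119 -2.879
v 0.757 -2.627 -3.967
v 0.973 -2.246 -2.786
v 0.548 -2.854 -3.856
v 0.764 -2.473 -2.674
v 0.45 -3.146 -3.744
v 0.666 -2.765 -2.562
v 0.477 -3.459 -3.648
v 0.693 -3.078 -2.466
v 0.624 -3.744 -3.583
v 0.84 -3.363 -2.401
v 0.871 -3.958 -3.559
v 1.087 -3.577 -2.377
v 1.178 -4.07 -3.579
v 1.395 -3.689 -2.398
v 1.5 -4.061 -3.641
v 1.716 -3.68 -2.459
v 1.787 -3.934 -3.734
v 2.003 -3.553 -2.553
v -0.301 3.437 -3.152
v 0.141 3.602 -3.369
v 0.061 4.503 -1.608
v -0.045 3.78 -3.448
v -0.3 3.865 -3.447
v -0.556 3.836 -3.367
v -0.743 3.7 -3.229
v -0.812 3.494 -3.071
v -0.743 3.272 -2.934
v -0.557 3.095 -2.855
v -0.302 3.009 -2.856
v -0.046 3.038 -2.936
v 0.141 3.174 -3.074
v 0.21 3.381 -3.232
v 1.089 -4.146 0.28
v 1.829 -3.826 0.702
v 1.314 -3.364 -0.708
v 2.054 -3.044 -0.286
v 1.566 -4.756 -0.094
v 2.306 -4.436 0.328
v 1.791 -3.974 -1.082
v 2.531 -3.654 -0.66
f 2 1 5
f 2 5 3
f 3 5 6
f 3 6 4
f 5 1 7
f 5 7 6
f 6 7 8
f 6 8 4
f 7 1 9
f 7 9 8
f 8 9 10
f 8 10 4
f 9 1 11
f 9 11 10
f 10 11 12
f 10 12 4
f 11 1 13
f 11 13 12
f 12 13 14
f 12 14 4
f 13 1 15
f 13 15 14
f 14 15 16
f 14 16 4
f 15 1 17
f 15 17 16
f 16 17 18
f 16 18 4
f 17 1 19
f 17 19 18
f 18 19 20
f 18 20 4
f 19 1 21
f 19 21 20
f 20 21 22
f 20 22 4
f 21 1 23
f 21 23 22
f 22 23 24
f 22 24 4
f 23 1 25
f 23 25 24
f 24 25 26
f 24 26 4
f 25 1 27
f 25 27 26
f 26 27 28
f 26 28 4
f 27 1 29
f 27 29 28
f 28 29 30
f 28 30 4
f 29 1 31
f 29 31 30
f 30 31 32
f 30 32 4
f 31 1 33
f 31 33 32
f 32 33 34
f 32 34 4
f 33 1 2
f 33 2 34
f 34 2 3
f 34 3 4
f 36 35 38
f 36 38 37
f 38 35 39
f 38 39 37
f 39 35 40
f 39 40 37
f 40 35 41
f 40 41 37
f 41 35 42
f 41 42 37
f 42 35 43
f 42 43 37
f 43 35 44
f 43 44 37
f 44 35 45
f 44 45 37
f 45 35 46
f 45 46 37
f 46 35 47
f 46 47 37
f 47 35 48
f 47 48 37
f 48 35 36
f 48 36 37
f 50 52 49
f 53 50 49
f 49 52 51
f 51 53 49
f 50 56 52
f 54 50 53
f 54 56 50
f 52 56 51
f 55 53 51
f 51 56 55
f 55 54 53
f 56 54 55

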